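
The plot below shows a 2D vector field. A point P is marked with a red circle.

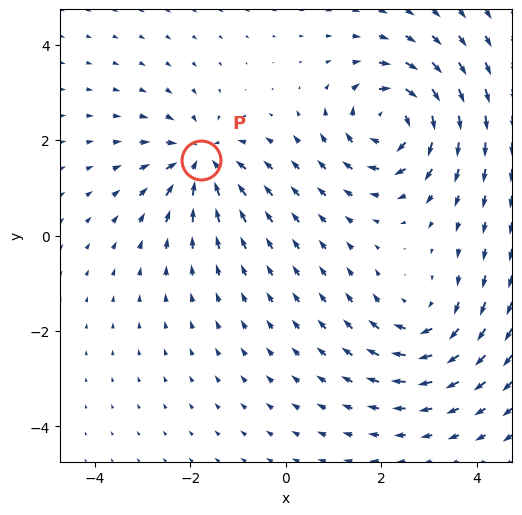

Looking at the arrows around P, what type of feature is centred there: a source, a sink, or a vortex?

At P (-1.8, 1.6) the arrows converge inward. Divergence about -5, curl ≈0 — negative divergence with near-zero curl is a sink.

sink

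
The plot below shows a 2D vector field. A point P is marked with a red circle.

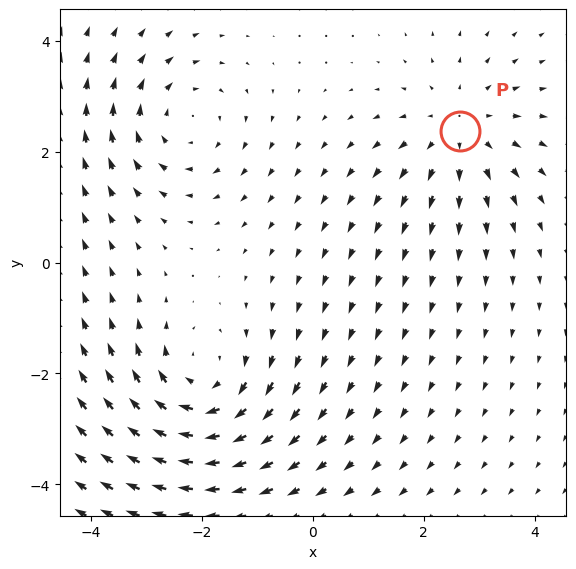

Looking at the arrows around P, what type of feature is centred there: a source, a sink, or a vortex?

At P (2.6, 2.4) the arrows spread outward. Divergence about +3, curl ≈0 — positive divergence with near-zero curl is a source.

source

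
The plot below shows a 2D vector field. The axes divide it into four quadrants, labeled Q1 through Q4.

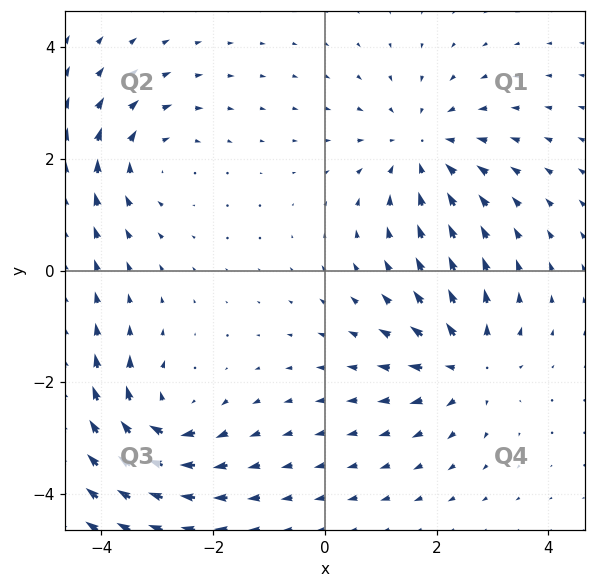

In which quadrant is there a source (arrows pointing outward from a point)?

The source sits at approximately (2.6, -1.7), which lies in quadrant Q4. The divergence there is about +4, positive as expected for a source.

Q4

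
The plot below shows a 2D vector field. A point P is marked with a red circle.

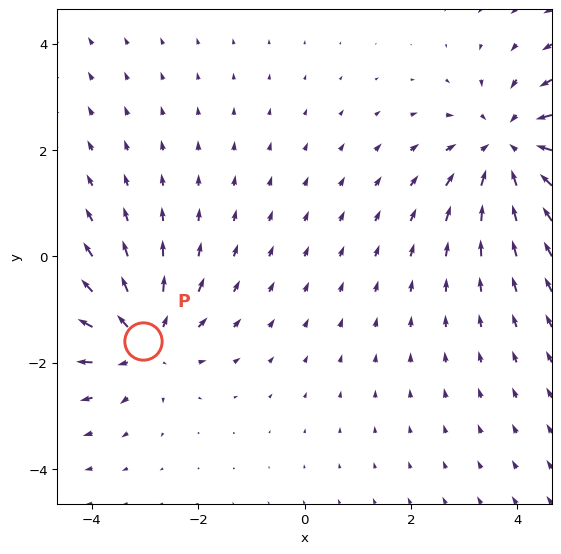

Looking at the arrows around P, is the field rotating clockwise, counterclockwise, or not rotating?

not rotating

Near P at (-3.0, -1.6) the arrows show no circulation. The curl there is ≈0.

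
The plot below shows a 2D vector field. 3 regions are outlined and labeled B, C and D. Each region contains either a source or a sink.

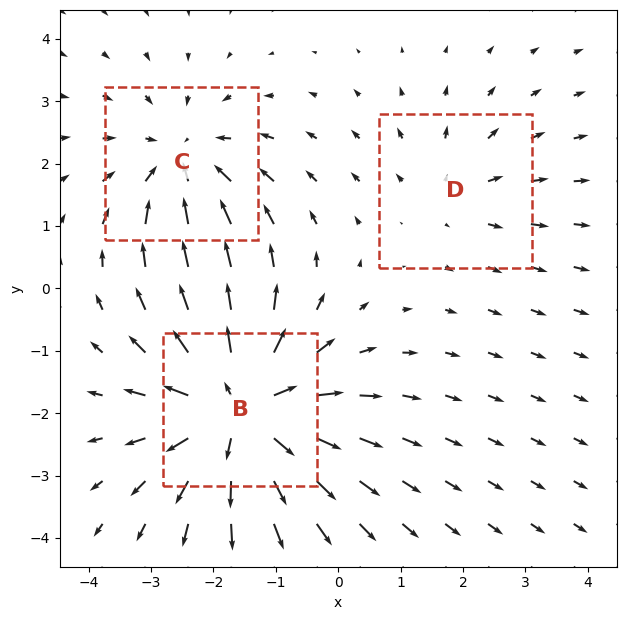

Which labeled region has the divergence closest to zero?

Divergence at each region's feature centre — B: about +5, C: about -3, D: about +2. Region D is closest to zero.

D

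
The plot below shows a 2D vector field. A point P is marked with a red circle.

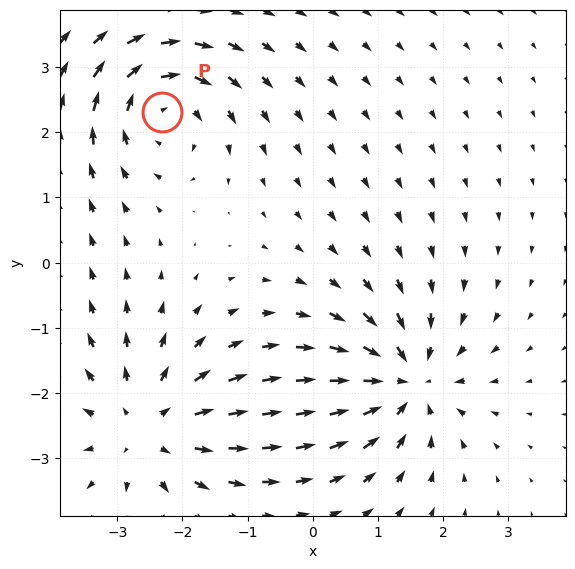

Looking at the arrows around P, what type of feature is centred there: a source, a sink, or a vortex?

vortex

At P (-2.3, 2.3) the arrows circulate clockwise. Divergence ≈0, curl about -5 — near-zero divergence with nonzero curl is a vortex.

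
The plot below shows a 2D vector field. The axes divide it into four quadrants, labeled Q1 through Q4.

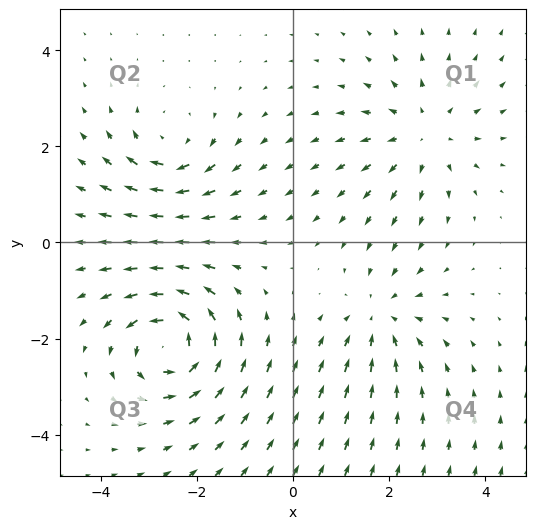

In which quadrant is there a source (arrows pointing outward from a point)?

Q1

The source sits at approximately (2.7, 2.3), which lies in quadrant Q1. The divergence there is about +4, positive as expected for a source.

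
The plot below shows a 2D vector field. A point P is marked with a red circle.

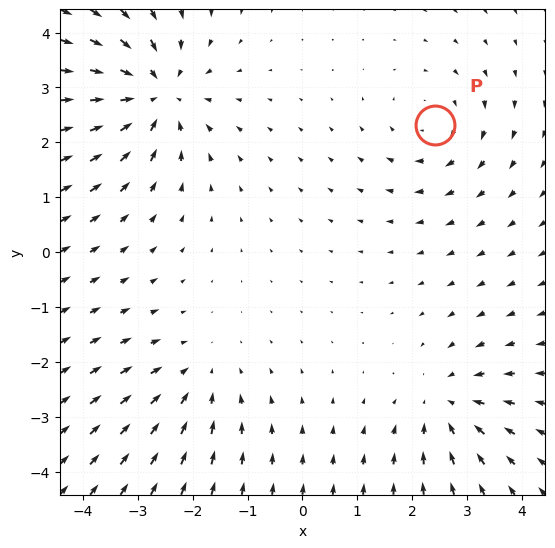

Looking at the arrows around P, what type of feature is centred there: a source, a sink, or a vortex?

At P (2.4, 2.3) the arrows circulate clockwise. Divergence ≈0, curl about -3 — near-zero divergence with nonzero curl is a vortex.

vortex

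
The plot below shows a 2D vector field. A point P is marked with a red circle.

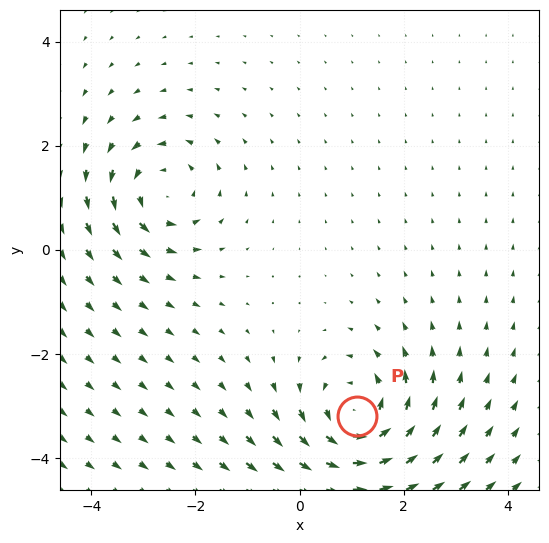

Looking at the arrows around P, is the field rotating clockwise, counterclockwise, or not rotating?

Near P at (1.1, -3.2) the arrows circulate counterclockwise. The curl (z-component) there is about +6; positive curl means counterclockwise rotation.

counterclockwise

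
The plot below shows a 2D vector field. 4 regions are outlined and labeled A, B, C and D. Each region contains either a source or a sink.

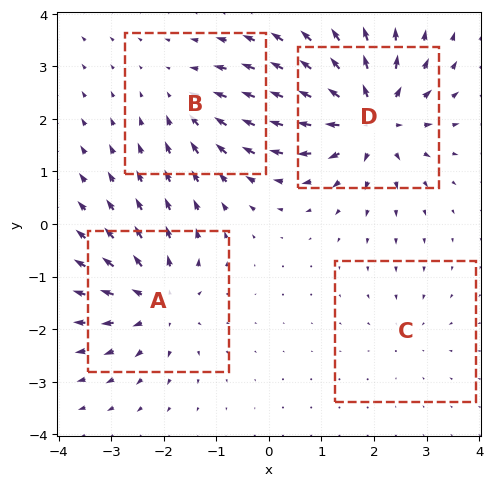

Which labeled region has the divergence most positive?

D

Divergence at each region's feature centre — A: about +6, B: about -4, C: about -2, D: about +8. Region D is most positive.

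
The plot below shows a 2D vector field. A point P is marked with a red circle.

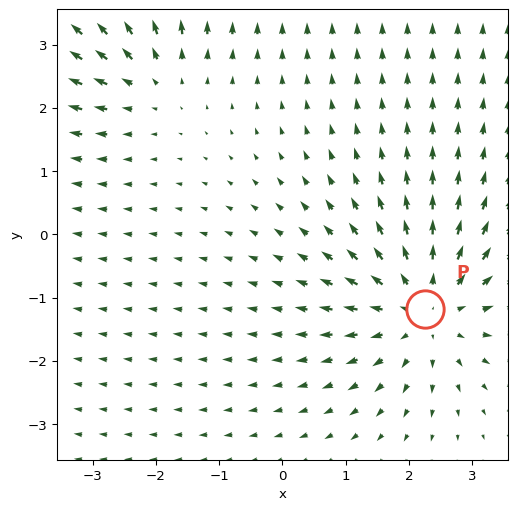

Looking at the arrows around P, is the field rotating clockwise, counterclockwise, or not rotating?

Near P at (2.3, -1.2) the arrows show no circulation. The curl there is ≈0.

not rotating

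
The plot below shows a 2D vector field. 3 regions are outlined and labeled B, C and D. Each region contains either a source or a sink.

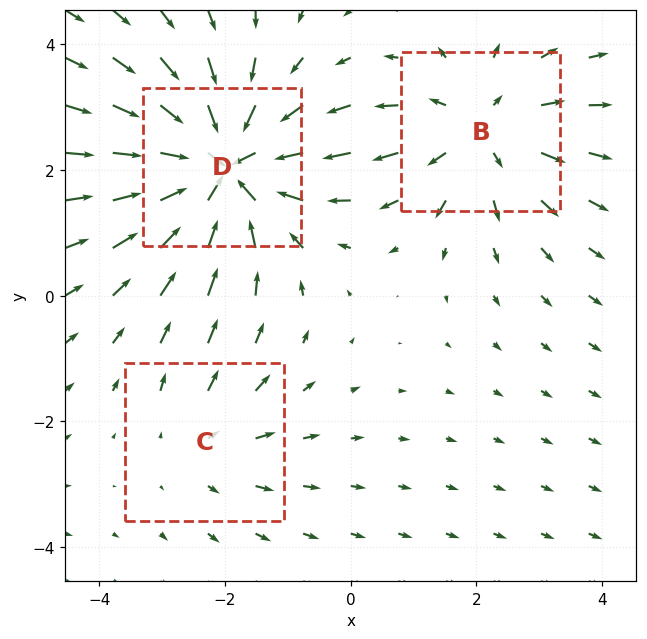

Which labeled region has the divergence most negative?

Divergence at each region's feature centre — B: about +3, C: about +2, D: about -5. Region D is most negative.

D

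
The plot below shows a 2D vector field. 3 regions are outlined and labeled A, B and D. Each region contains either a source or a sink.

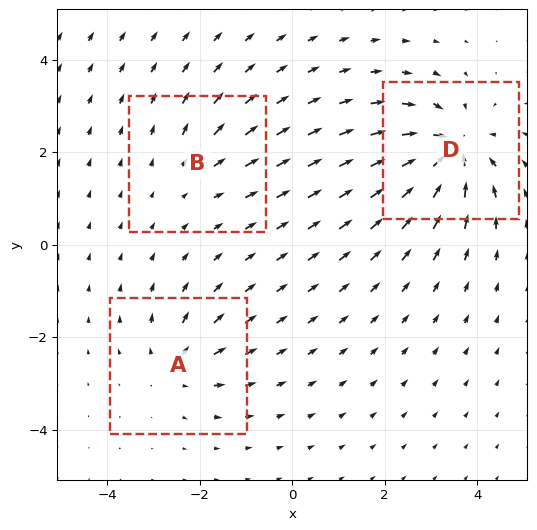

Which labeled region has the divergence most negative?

D

Divergence at each region's feature centre — A: about +4, B: about +2, D: about -6. Region D is most negative.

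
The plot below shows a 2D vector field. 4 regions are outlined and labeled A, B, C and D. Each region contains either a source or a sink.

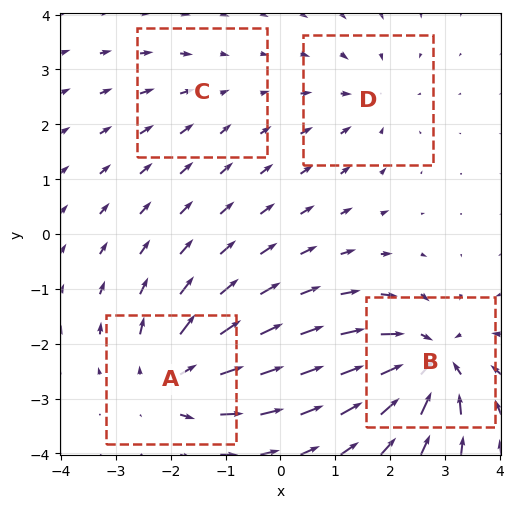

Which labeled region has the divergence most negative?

Divergence at each region's feature centre — A: about +6, B: about -8, C: about -2, D: about -3. Region B is most negative.

B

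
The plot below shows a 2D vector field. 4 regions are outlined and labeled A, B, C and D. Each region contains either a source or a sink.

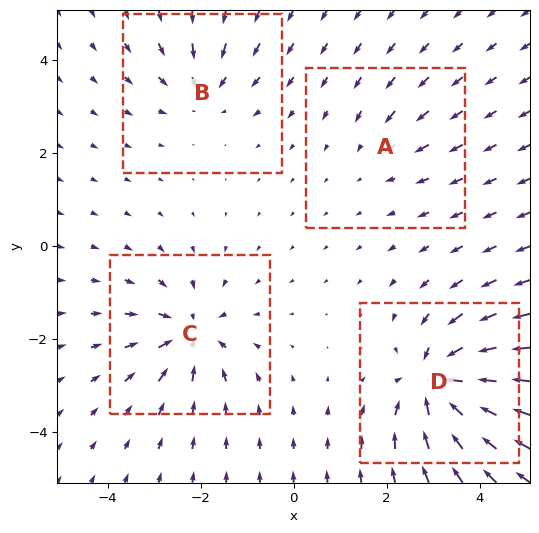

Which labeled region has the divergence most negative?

D

Divergence at each region's feature centre — A: about -2, B: about -4, C: about -6, D: about -8. Region D is most negative.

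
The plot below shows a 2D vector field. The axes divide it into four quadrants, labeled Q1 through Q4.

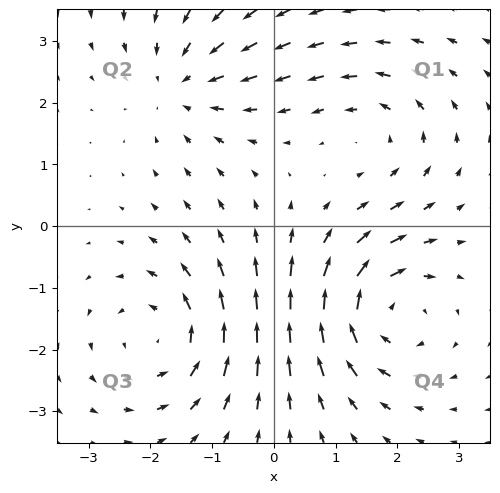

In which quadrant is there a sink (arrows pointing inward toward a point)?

The sink sits at approximately (-1.5, 2.3), which lies in quadrant Q2. The divergence there is about -3, negative as expected for a sink.

Q2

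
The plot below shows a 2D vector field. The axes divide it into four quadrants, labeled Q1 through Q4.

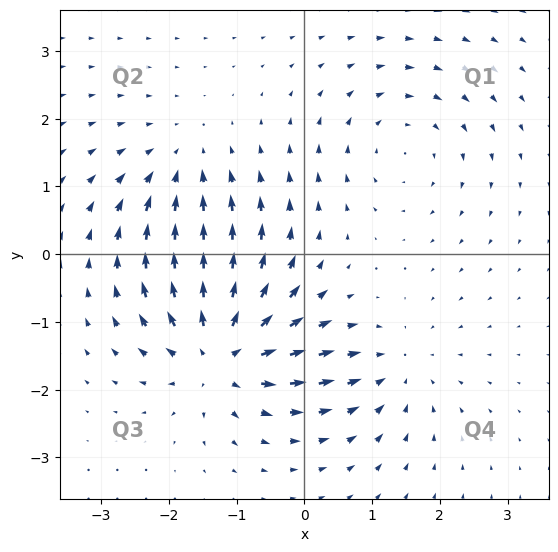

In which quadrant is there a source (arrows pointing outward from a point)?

Q3

The source sits at approximately (-1.2, -1.5), which lies in quadrant Q3. The divergence there is about +6, positive as expected for a source.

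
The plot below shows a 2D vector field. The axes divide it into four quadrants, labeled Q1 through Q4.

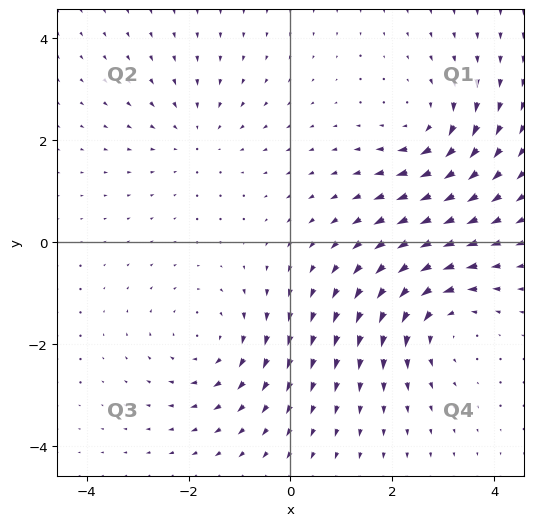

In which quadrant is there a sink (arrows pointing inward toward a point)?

Q2

The sink sits at approximately (-1.8, 2.1), which lies in quadrant Q2. The divergence there is about -2, negative as expected for a sink.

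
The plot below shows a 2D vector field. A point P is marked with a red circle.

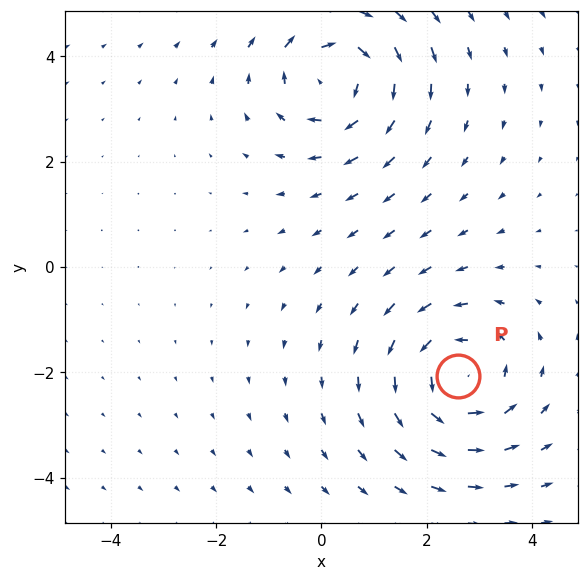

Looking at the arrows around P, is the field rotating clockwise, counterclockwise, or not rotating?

counterclockwise

Near P at (2.6, -2.1) the arrows circulate counterclockwise. The curl (z-component) there is about +4; positive curl means counterclockwise rotation.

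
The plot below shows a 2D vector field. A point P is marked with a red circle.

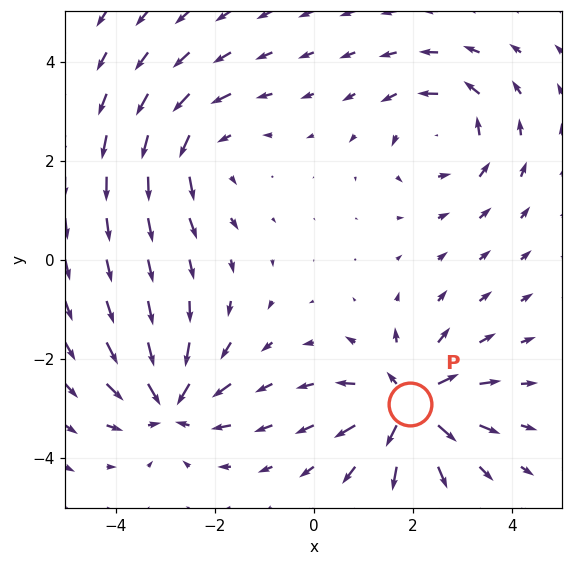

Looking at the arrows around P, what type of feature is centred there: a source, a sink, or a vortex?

source

At P (2.0, -2.9) the arrows spread outward. Divergence about +5, curl ≈0 — positive divergence with near-zero curl is a source.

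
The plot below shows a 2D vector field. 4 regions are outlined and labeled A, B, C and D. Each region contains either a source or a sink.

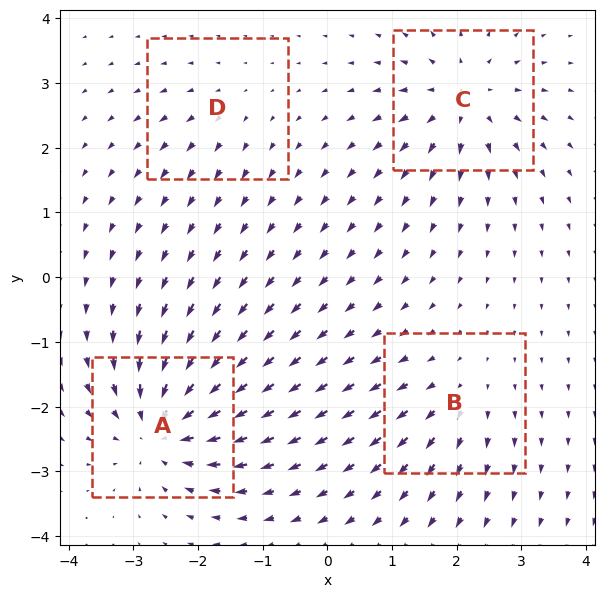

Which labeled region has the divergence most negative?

A

Divergence at each region's feature centre — A: about -7, B: about +3, C: about +6, D: about +2. Region A is most negative.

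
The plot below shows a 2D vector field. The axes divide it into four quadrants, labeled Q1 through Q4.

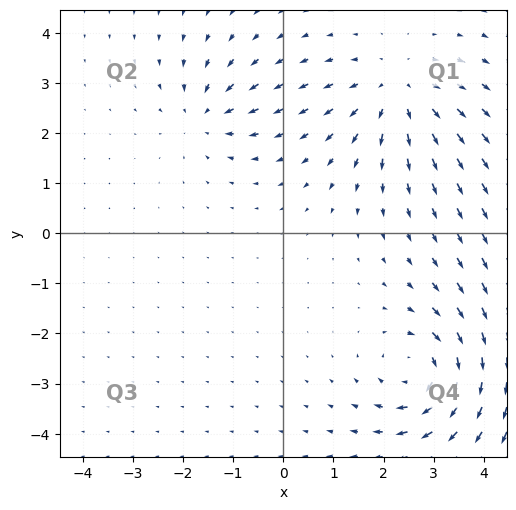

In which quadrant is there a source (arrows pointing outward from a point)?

Q1

The source sits at approximately (2.3, 2.8), which lies in quadrant Q1. The divergence there is about +4, positive as expected for a source.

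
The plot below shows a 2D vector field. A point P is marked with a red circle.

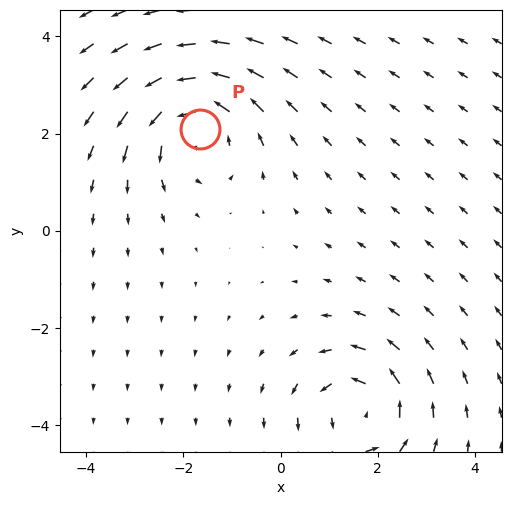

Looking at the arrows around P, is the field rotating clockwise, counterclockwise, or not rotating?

counterclockwise

Near P at (-1.7, 2.1) the arrows circulate counterclockwise. The curl (z-component) there is about +4; positive curl means counterclockwise rotation.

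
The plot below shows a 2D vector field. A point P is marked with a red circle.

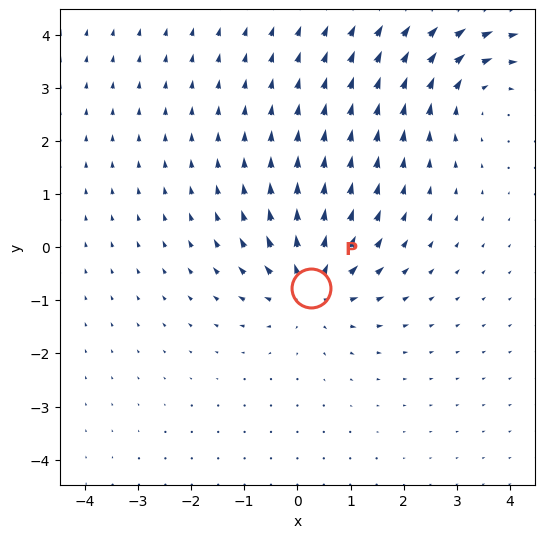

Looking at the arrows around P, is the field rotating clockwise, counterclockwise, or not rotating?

Near P at (0.3, -0.8) the arrows show no circulation. The curl there is ≈0.

not rotating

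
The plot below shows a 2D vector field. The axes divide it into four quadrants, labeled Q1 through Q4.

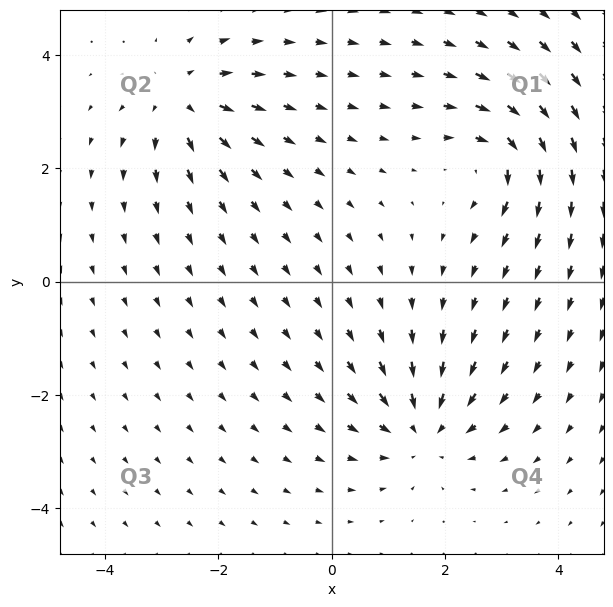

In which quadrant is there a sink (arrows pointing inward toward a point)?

The sink sits at approximately (1.6, -2.6), which lies in quadrant Q4. The divergence there is about -4, negative as expected for a sink.

Q4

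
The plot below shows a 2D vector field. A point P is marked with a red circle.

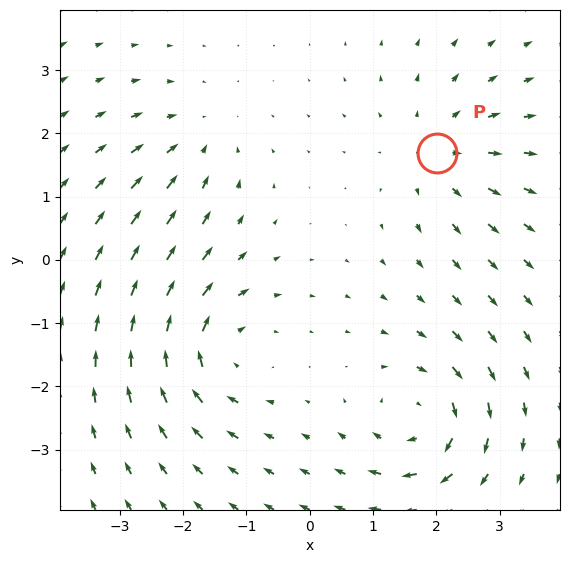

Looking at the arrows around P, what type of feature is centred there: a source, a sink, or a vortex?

source

At P (2.0, 1.7) the arrows spread outward. Divergence about +4, curl ≈0 — positive divergence with near-zero curl is a source.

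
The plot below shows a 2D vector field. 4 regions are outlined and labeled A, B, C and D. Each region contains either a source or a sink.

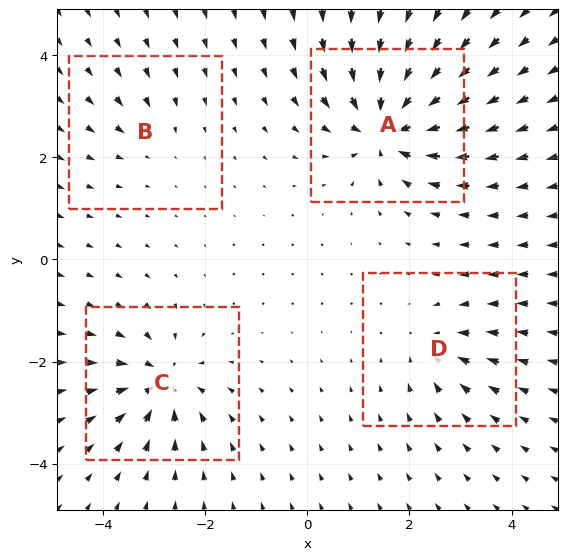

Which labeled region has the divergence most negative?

A

Divergence at each region's feature centre — A: about -8, B: about -2, C: about -6, D: about -4. Region A is most negative.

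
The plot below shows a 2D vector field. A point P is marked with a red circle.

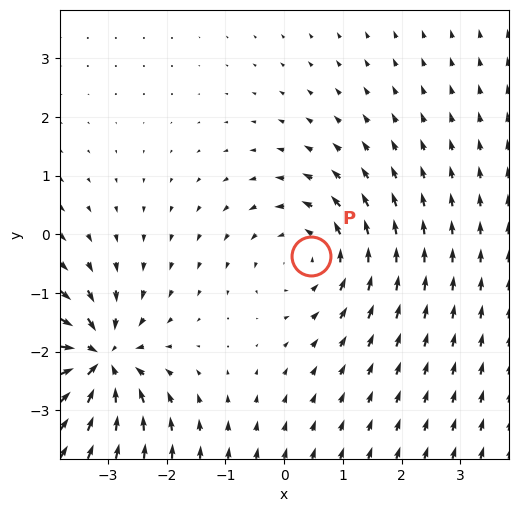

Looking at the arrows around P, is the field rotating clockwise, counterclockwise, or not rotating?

counterclockwise

Near P at (0.5, -0.4) the arrows circulate counterclockwise. The curl (z-component) there is about +2; positive curl means counterclockwise rotation.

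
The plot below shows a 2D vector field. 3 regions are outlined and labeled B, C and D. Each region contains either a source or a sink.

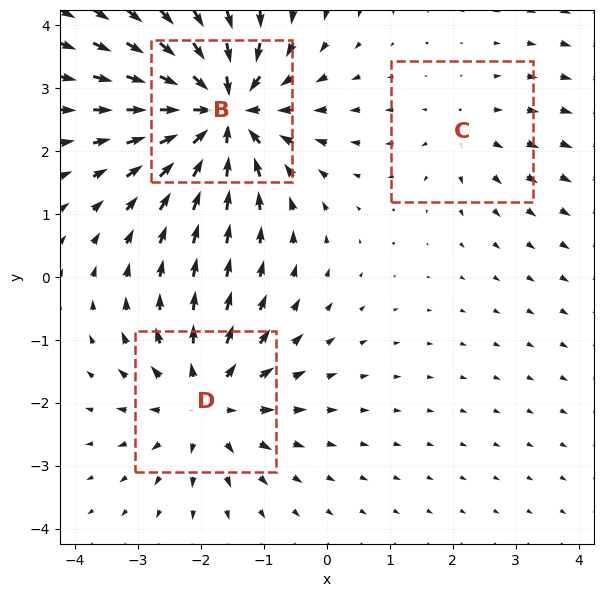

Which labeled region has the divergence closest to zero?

C

Divergence at each region's feature centre — B: about -6, C: about +2, D: about +4. Region C is closest to zero.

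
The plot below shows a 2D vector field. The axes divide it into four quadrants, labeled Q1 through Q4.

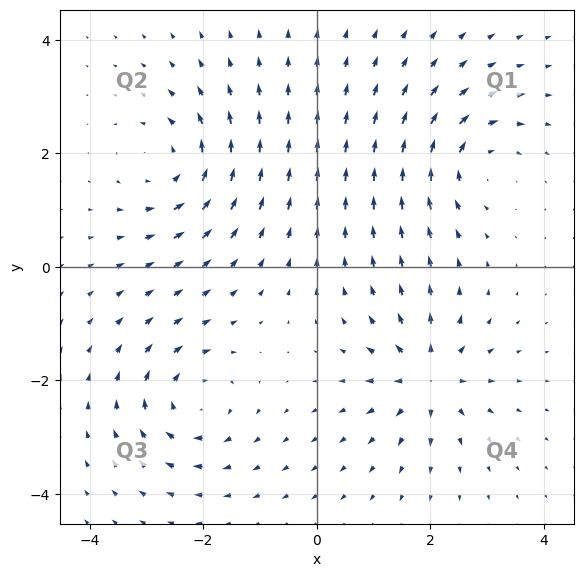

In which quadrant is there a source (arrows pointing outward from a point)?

Q4

The source sits at approximately (2.0, -1.9), which lies in quadrant Q4. The divergence there is about +6, positive as expected for a source.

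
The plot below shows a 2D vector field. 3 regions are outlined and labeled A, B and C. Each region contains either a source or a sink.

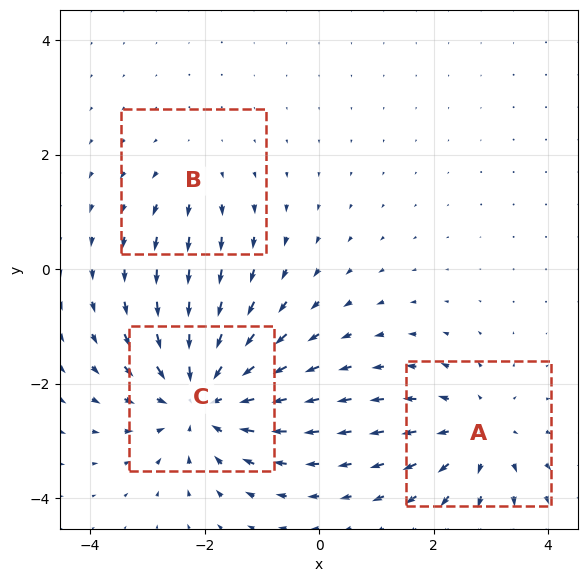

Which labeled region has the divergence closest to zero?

B

Divergence at each region's feature centre — A: about +3, B: about +2, C: about -5. Region B is closest to zero.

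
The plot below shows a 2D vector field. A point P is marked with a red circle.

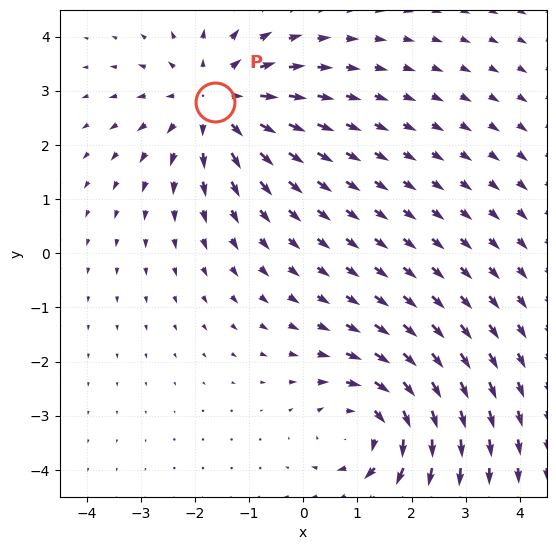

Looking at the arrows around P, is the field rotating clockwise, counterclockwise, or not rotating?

not rotating

Near P at (-1.6, 2.8) the arrows show no circulation. The curl there is ≈0.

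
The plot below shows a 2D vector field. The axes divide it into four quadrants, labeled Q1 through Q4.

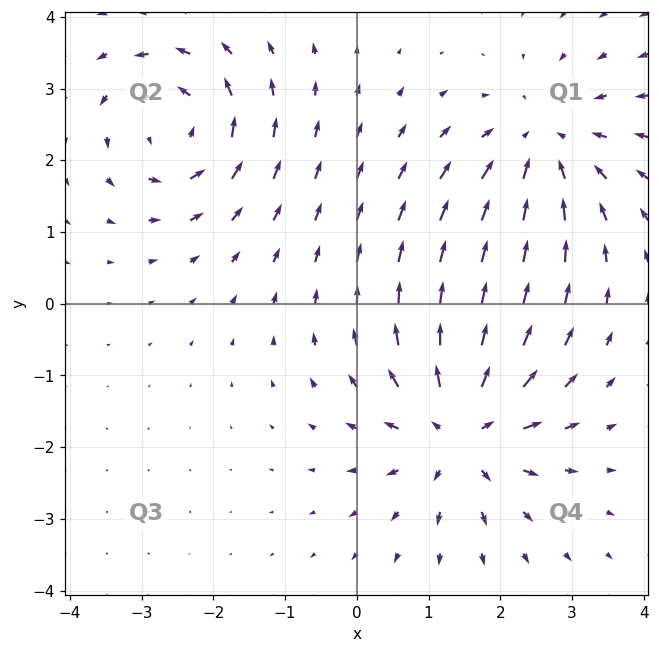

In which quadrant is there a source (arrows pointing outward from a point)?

The source sits at approximately (1.5, -1.8), which lies in quadrant Q4. The divergence there is about +6, positive as expected for a source.

Q4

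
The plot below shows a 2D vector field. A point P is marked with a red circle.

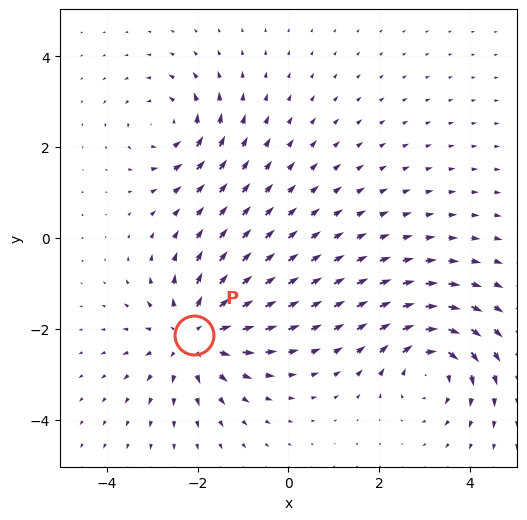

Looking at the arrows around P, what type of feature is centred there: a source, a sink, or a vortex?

source

At P (-2.1, -2.1) the arrows spread outward. Divergence about +4, curl ≈0 — positive divergence with near-zero curl is a source.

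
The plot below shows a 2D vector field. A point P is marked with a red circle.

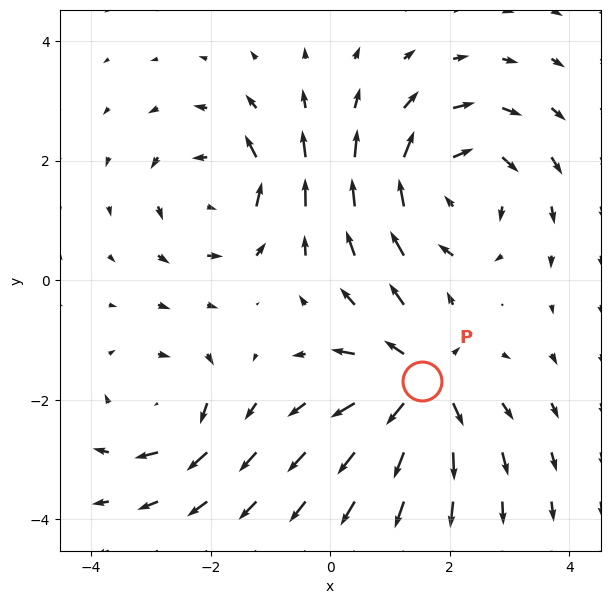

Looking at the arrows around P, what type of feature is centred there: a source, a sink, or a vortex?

At P (1.5, -1.7) the arrows spread outward. Divergence about +6, curl ≈0 — positive divergence with near-zero curl is a source.

source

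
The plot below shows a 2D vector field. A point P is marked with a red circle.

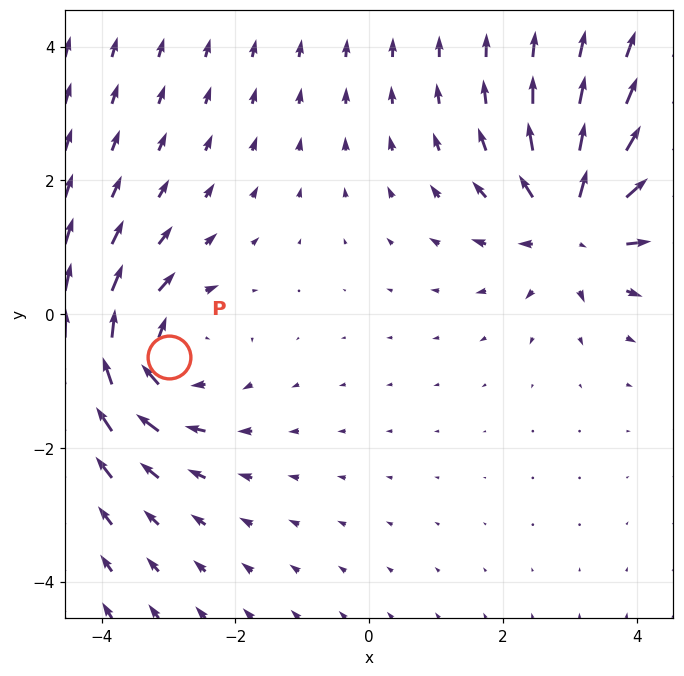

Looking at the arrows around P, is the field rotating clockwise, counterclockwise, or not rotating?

Near P at (-3.0, -0.6) the arrows circulate clockwise. The curl (z-component) there is about -3; negative curl means clockwise rotation.

clockwise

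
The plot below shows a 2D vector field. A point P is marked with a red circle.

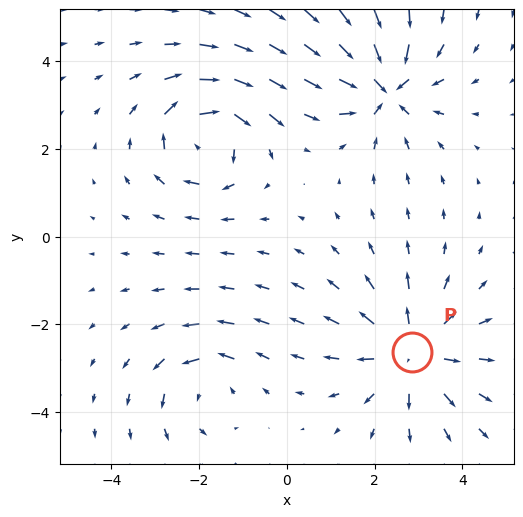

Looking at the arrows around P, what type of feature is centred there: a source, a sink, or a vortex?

source

At P (2.9, -2.6) the arrows spread outward. Divergence about +5, curl ≈0 — positive divergence with near-zero curl is a source.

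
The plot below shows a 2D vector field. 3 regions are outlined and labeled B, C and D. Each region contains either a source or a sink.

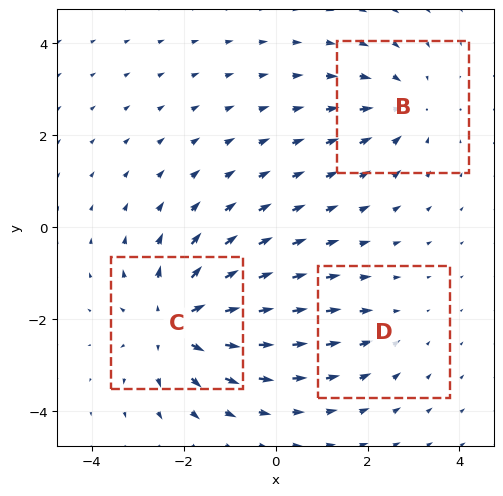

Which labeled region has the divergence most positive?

C

Divergence at each region's feature centre — B: about -3, C: about +4, D: about -2. Region C is most positive.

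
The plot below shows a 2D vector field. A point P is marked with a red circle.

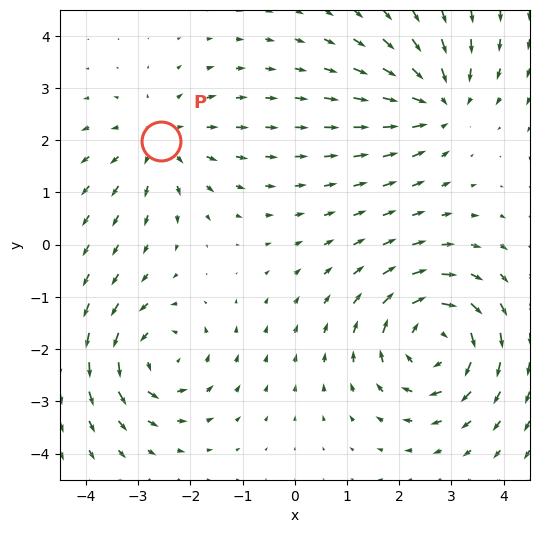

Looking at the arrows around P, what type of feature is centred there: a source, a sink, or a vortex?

source

At P (-2.6, 2.0) the arrows spread outward. Divergence about +3, curl ≈0 — positive divergence with near-zero curl is a source.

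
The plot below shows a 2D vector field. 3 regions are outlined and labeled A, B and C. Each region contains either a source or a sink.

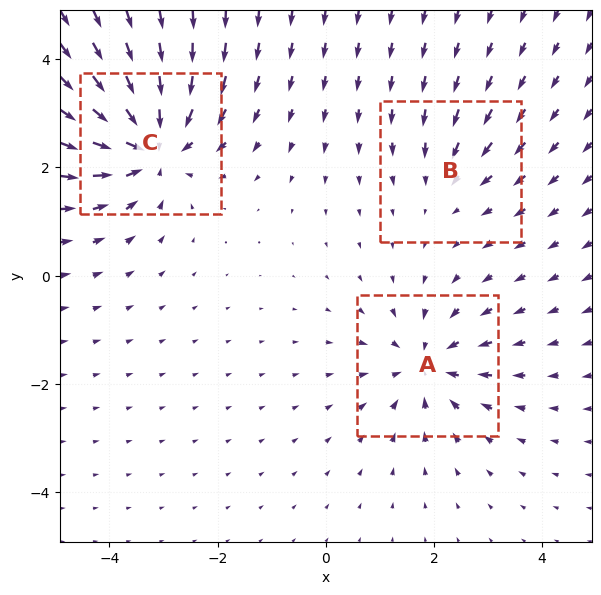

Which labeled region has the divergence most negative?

Divergence at each region's feature centre — A: about -4, B: about -2, C: about -6. Region C is most negative.

C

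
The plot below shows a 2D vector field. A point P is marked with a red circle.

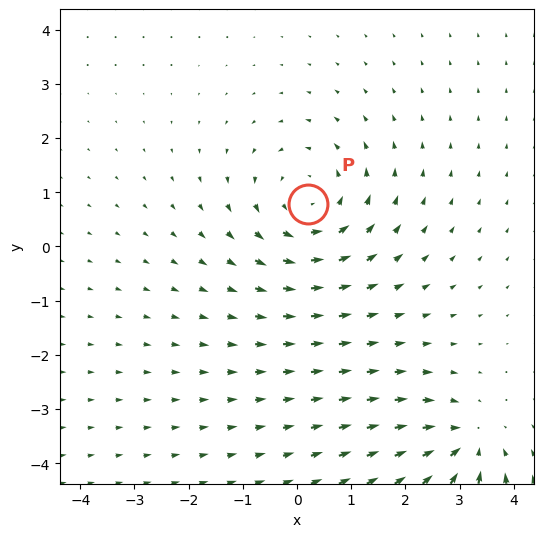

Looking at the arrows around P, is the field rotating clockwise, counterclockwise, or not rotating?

counterclockwise

Near P at (0.2, 0.8) the arrows circulate counterclockwise. The curl (z-component) there is about +4; positive curl means counterclockwise rotation.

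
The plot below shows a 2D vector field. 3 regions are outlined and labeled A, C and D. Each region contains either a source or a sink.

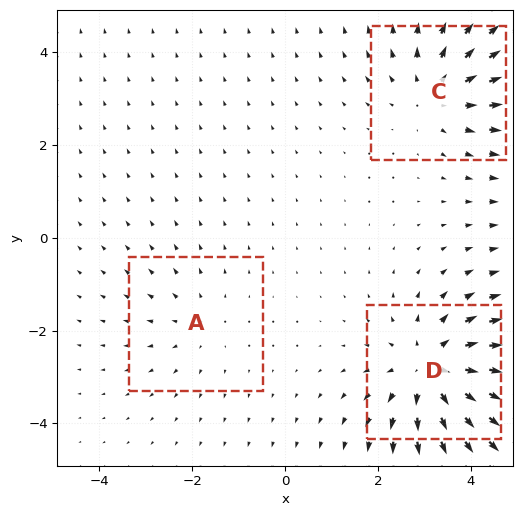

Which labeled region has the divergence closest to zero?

A

Divergence at each region's feature centre — A: about +2, C: about +3, D: about +4. Region A is closest to zero.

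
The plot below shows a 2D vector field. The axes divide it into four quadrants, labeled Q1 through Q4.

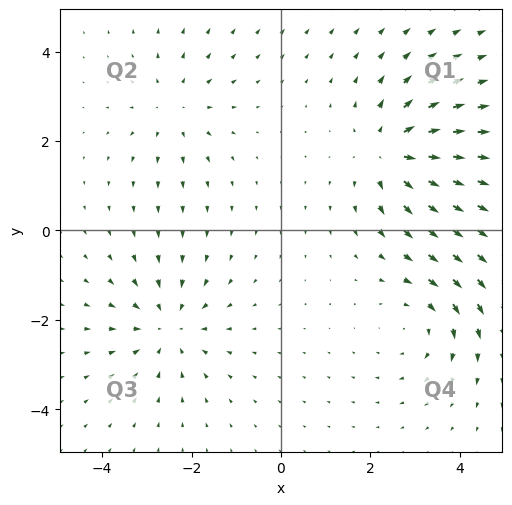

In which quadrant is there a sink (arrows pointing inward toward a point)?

Q3

The sink sits at approximately (-2.5, -2.2), which lies in quadrant Q3. The divergence there is about -4, negative as expected for a sink.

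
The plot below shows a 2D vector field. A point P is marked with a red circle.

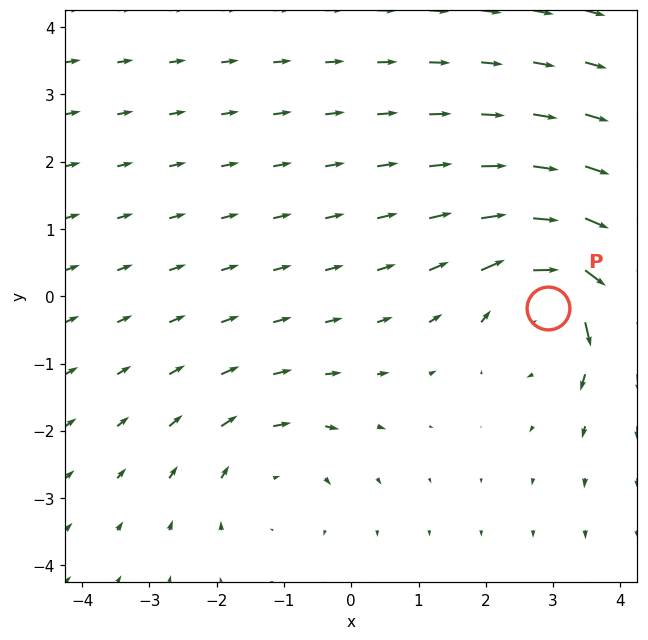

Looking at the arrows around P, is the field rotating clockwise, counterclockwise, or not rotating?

Near P at (2.9, -0.2) the arrows circulate clockwise. The curl (z-component) there is about -5; negative curl means clockwise rotation.

clockwise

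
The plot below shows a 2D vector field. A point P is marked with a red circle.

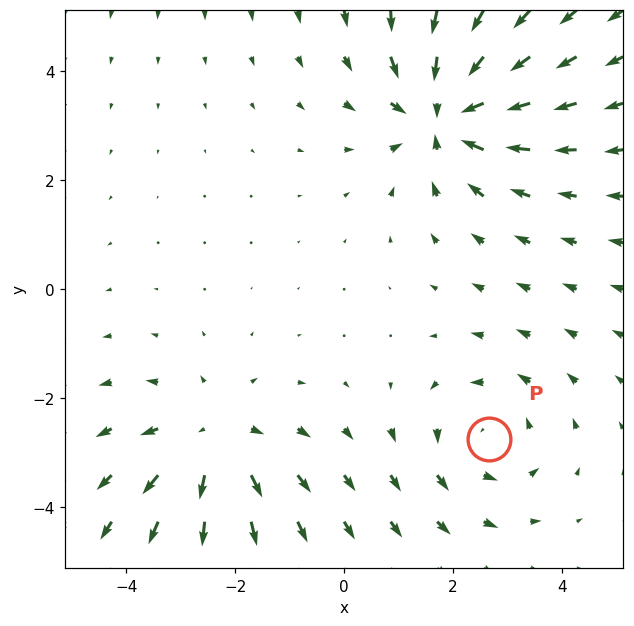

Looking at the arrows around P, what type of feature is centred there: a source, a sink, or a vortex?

vortex

At P (2.7, -2.7) the arrows circulate counterclockwise. Divergence ≈0, curl about +3 — near-zero divergence with nonzero curl is a vortex.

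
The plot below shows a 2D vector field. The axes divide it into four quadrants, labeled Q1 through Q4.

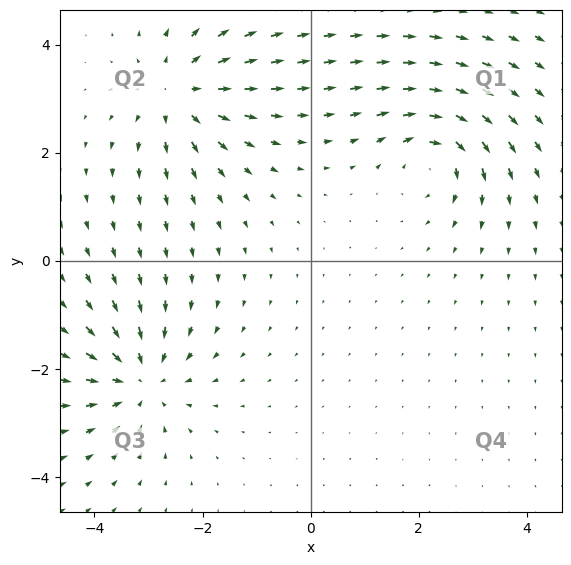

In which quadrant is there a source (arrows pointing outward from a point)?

Q2

The source sits at approximately (-2.4, 3.1), which lies in quadrant Q2. The divergence there is about +4, positive as expected for a source.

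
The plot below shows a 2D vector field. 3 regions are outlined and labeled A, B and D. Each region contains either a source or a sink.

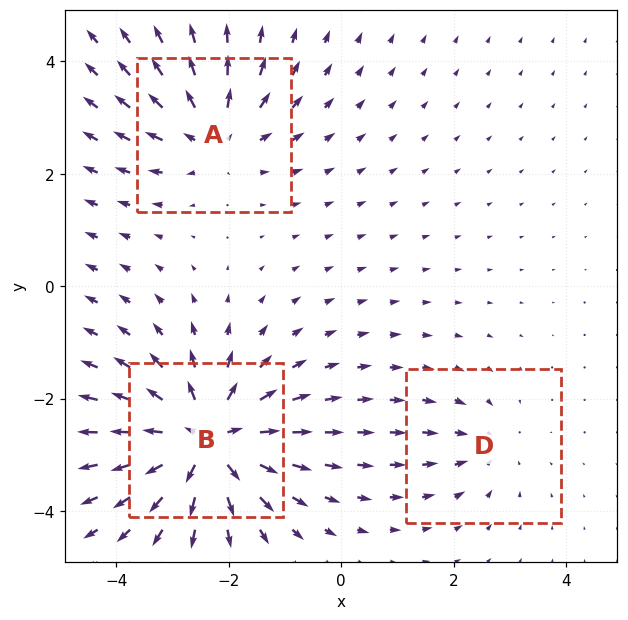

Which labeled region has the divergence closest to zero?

D

Divergence at each region's feature centre — A: about +4, B: about +6, D: about -2. Region D is closest to zero.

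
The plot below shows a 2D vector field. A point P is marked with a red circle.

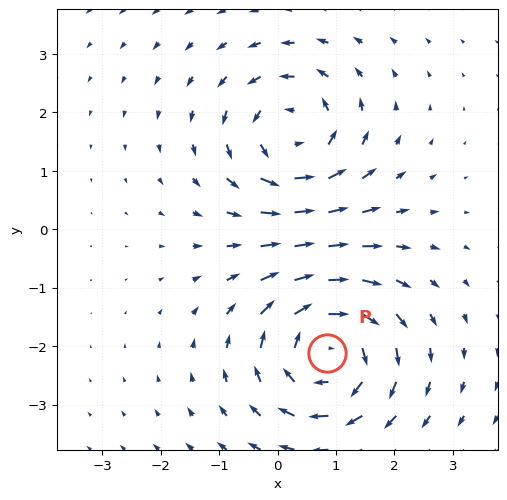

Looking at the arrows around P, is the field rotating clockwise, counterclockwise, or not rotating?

Near P at (0.9, -2.1) the arrows circulate clockwise. The curl (z-component) there is about -5; negative curl means clockwise rotation.

clockwise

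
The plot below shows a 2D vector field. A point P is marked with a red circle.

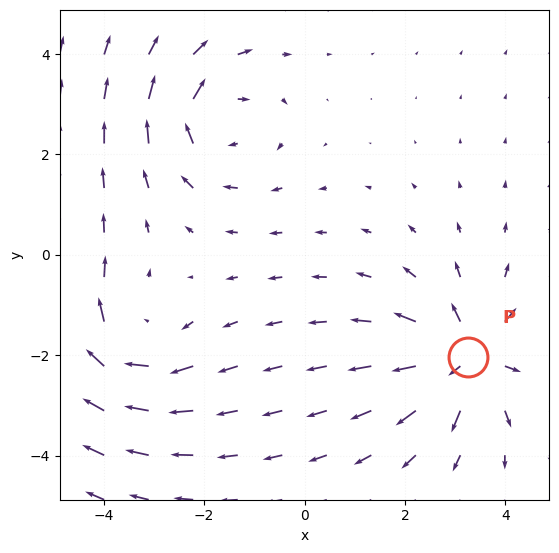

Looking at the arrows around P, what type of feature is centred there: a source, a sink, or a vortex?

At P (3.3, -2.0) the arrows spread outward. Divergence about +5, curl ≈0 — positive divergence with near-zero curl is a source.

source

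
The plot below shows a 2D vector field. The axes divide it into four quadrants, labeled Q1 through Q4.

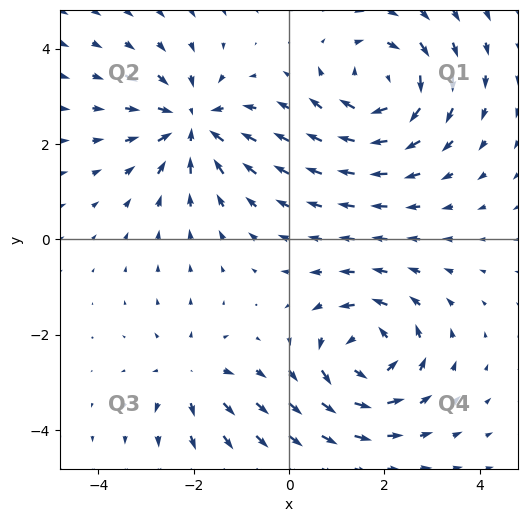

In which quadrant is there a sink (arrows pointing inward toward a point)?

Q2

The sink sits at approximately (-2.0, 2.4), which lies in quadrant Q2. The divergence there is about -5, negative as expected for a sink.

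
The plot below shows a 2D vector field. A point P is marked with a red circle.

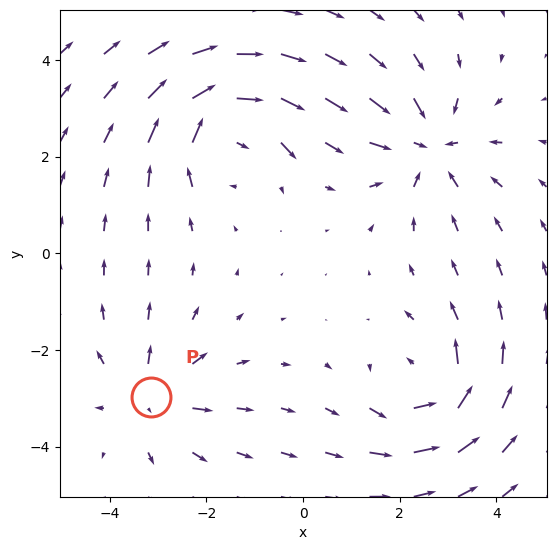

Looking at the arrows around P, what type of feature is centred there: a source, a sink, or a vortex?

At P (-3.1, -3.0) the arrows spread outward. Divergence about +4, curl ≈0 — positive divergence with near-zero curl is a source.

source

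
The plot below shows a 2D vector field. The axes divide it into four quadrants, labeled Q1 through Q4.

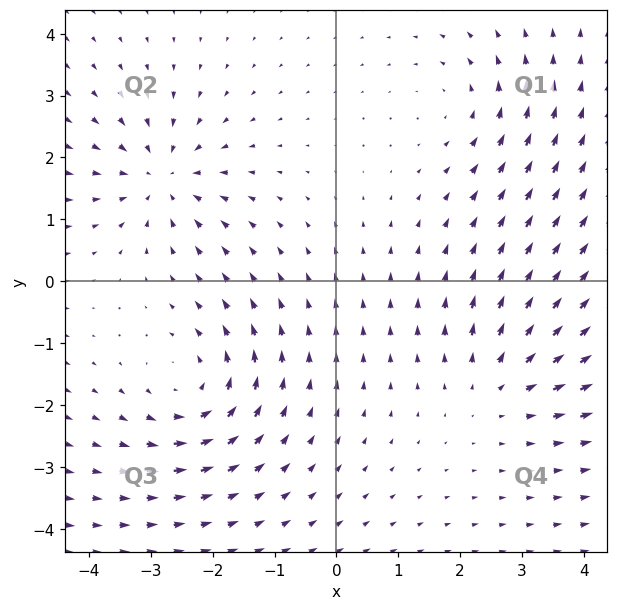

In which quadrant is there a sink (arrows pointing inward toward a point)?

Q2

The sink sits at approximately (-2.8, 1.7), which lies in quadrant Q2. The divergence there is about -4, negative as expected for a sink.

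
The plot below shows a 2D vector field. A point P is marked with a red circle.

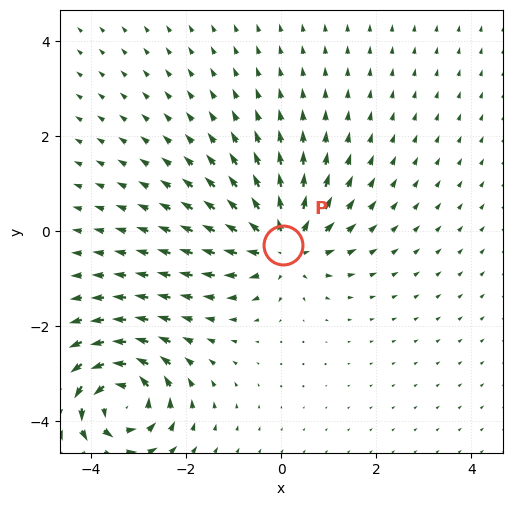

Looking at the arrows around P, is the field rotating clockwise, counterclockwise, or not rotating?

not rotating

Near P at (0.0, -0.3) the arrows show no circulation. The curl there is ≈0.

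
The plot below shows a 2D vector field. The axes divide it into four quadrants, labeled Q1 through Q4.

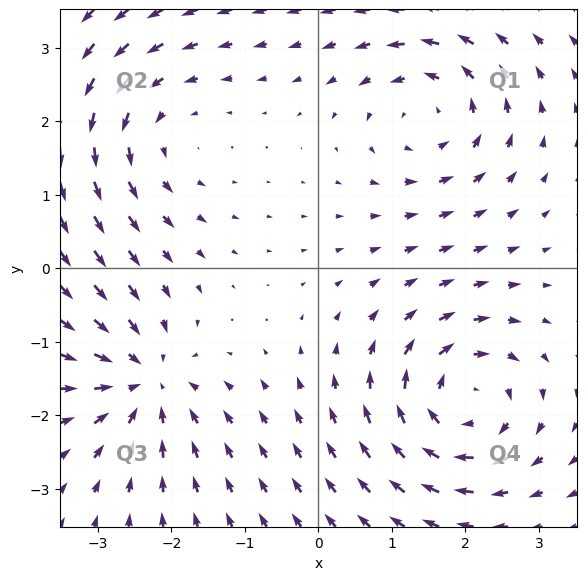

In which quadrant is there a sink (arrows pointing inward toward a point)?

Q3

The sink sits at approximately (-2.4, -1.5), which lies in quadrant Q3. The divergence there is about -5, negative as expected for a sink.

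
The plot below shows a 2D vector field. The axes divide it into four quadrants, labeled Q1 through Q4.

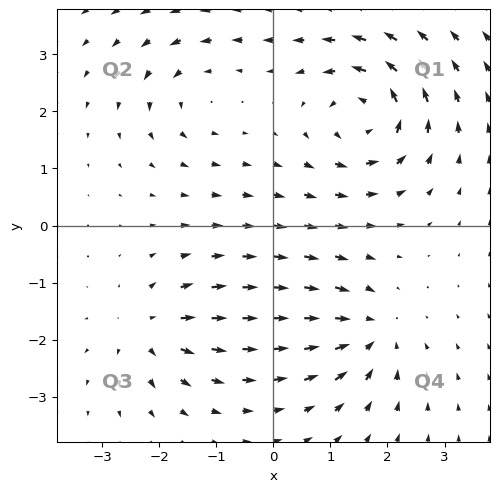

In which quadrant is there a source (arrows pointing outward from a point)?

Q3

The source sits at approximately (-2.2, -1.8), which lies in quadrant Q3. The divergence there is about +4, positive as expected for a source.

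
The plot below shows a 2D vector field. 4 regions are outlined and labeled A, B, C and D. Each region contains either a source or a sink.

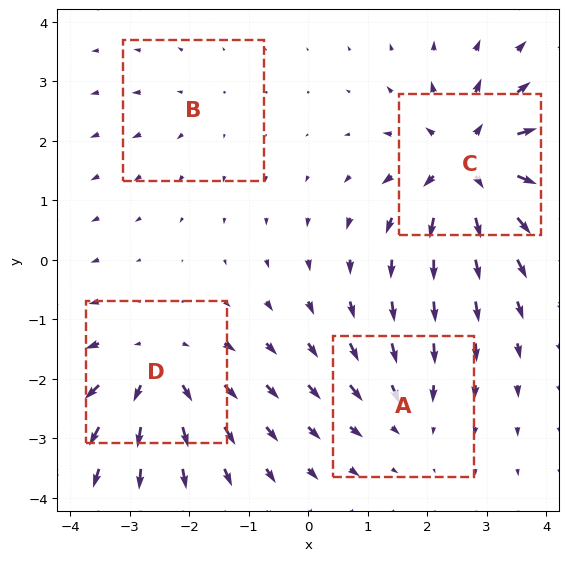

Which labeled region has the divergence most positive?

C

Divergence at each region's feature centre — A: about -3, B: about +2, C: about +7, D: about +5. Region C is most positive.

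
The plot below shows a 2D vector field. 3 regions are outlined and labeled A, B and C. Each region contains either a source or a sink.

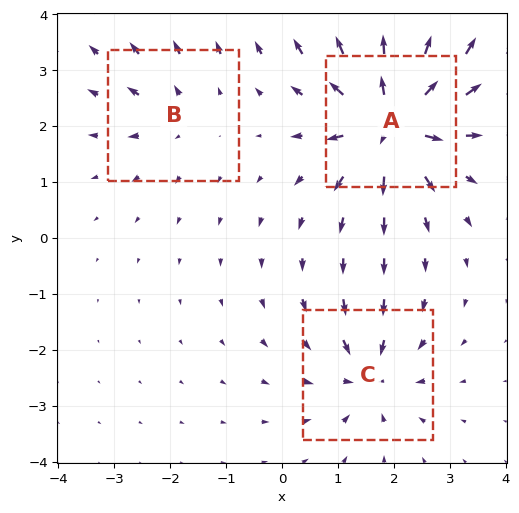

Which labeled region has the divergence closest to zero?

B

Divergence at each region's feature centre — A: about +7, B: about +2, C: about -4. Region B is closest to zero.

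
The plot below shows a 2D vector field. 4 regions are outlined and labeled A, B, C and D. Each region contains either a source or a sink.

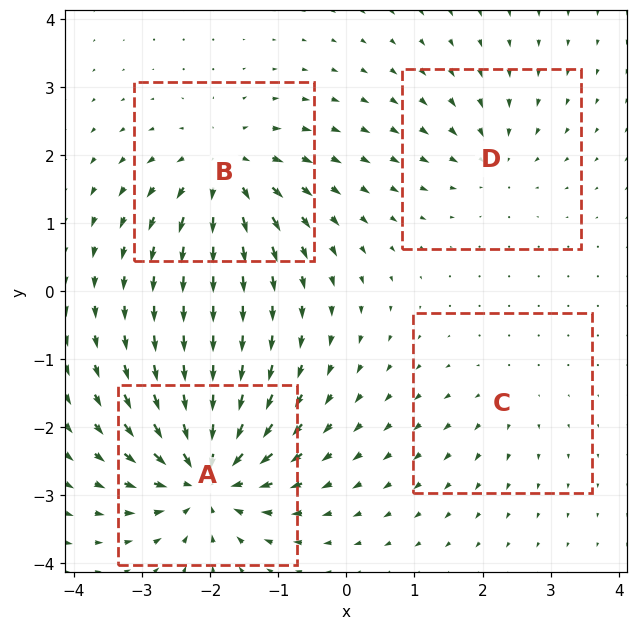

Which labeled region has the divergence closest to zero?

Divergence at each region's feature centre — A: about -9, B: about +6, C: about +2, D: about -4. Region C is closest to zero.

C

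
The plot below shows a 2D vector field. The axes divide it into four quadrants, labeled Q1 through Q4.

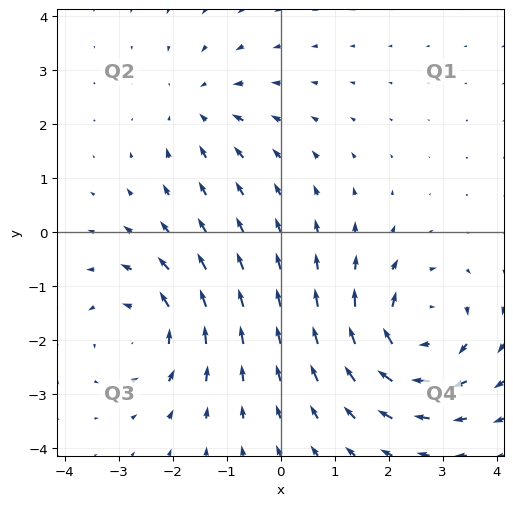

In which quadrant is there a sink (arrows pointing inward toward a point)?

Q2

The sink sits at approximately (-1.5, 2.3), which lies in quadrant Q2. The divergence there is about -3, negative as expected for a sink.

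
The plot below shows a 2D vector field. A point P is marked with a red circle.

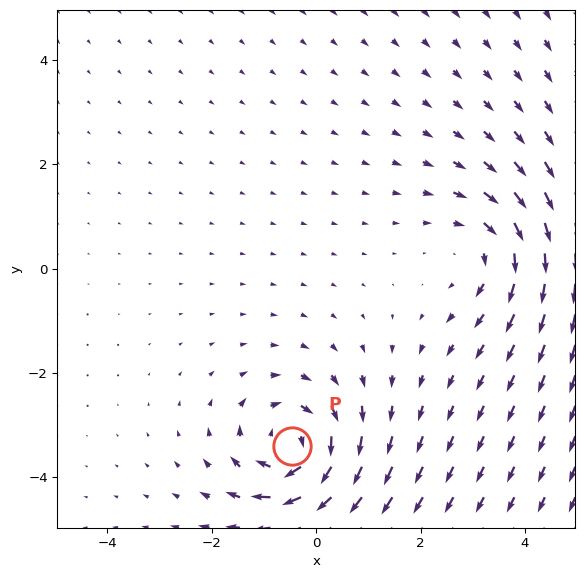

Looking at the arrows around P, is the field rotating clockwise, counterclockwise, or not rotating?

clockwise

Near P at (-0.5, -3.4) the arrows circulate clockwise. The curl (z-component) there is about -6; negative curl means clockwise rotation.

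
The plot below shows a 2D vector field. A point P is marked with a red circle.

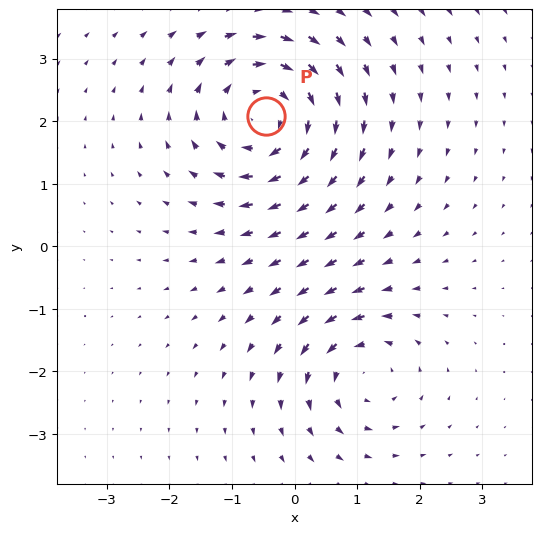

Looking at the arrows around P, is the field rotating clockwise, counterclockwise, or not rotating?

clockwise

Near P at (-0.5, 2.1) the arrows circulate clockwise. The curl (z-component) there is about -4; negative curl means clockwise rotation.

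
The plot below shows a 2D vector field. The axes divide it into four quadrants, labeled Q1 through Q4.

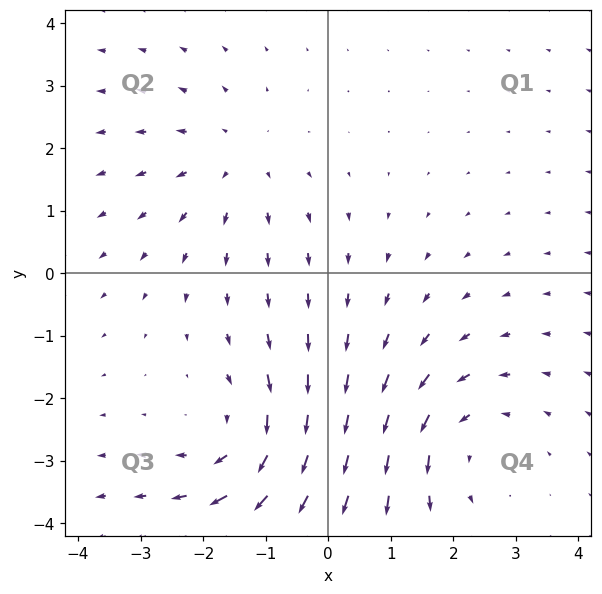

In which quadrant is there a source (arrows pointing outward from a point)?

Q2

The source sits at approximately (-1.5, 1.8), which lies in quadrant Q2. The divergence there is about +2, positive as expected for a source.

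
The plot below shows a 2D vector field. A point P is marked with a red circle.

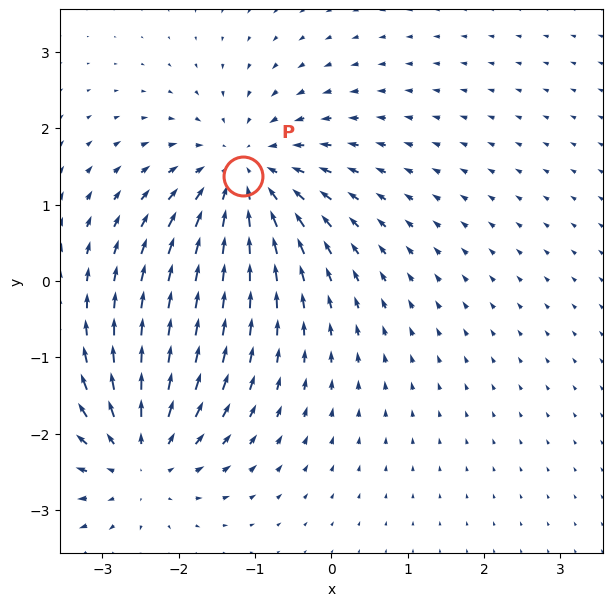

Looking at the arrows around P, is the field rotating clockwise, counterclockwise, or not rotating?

not rotating

Near P at (-1.2, 1.4) the arrows show no circulation. The curl there is ≈0.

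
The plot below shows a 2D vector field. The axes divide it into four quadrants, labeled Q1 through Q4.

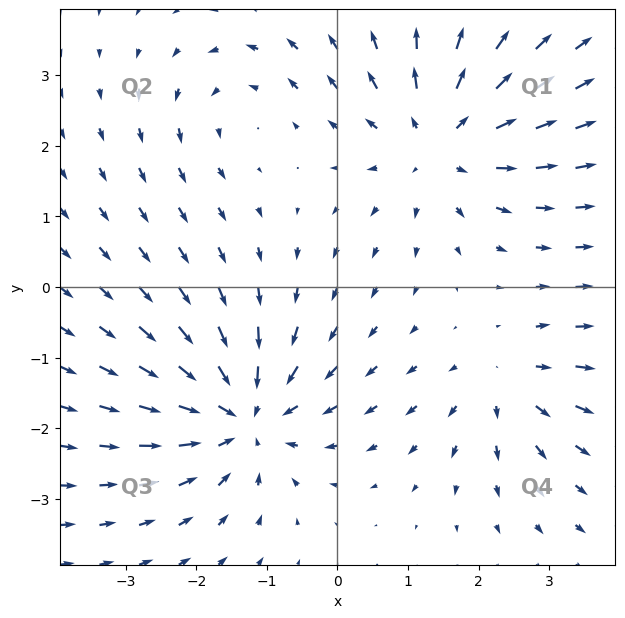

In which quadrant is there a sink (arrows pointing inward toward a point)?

Q3

The sink sits at approximately (-1.3, -1.8), which lies in quadrant Q3. The divergence there is about -5, negative as expected for a sink.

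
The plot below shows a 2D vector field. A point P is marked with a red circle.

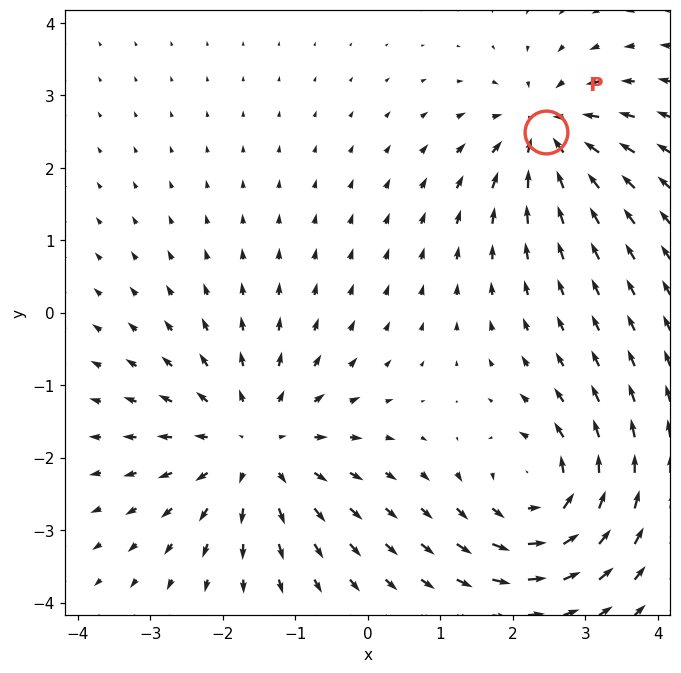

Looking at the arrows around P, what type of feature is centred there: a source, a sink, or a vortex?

At P (2.5, 2.5) the arrows converge inward. Divergence about -5, curl ≈0 — negative divergence with near-zero curl is a sink.

sink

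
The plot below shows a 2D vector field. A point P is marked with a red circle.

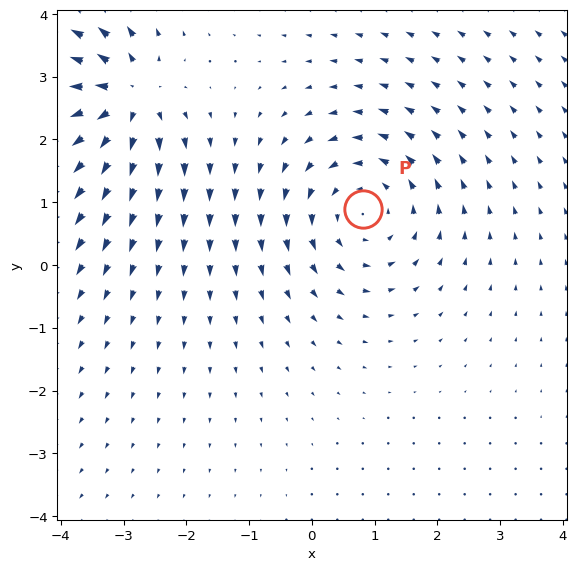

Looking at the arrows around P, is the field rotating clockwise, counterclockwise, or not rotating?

Near P at (0.8, 0.9) the arrows circulate counterclockwise. The curl (z-component) there is about +4; positive curl means counterclockwise rotation.

counterclockwise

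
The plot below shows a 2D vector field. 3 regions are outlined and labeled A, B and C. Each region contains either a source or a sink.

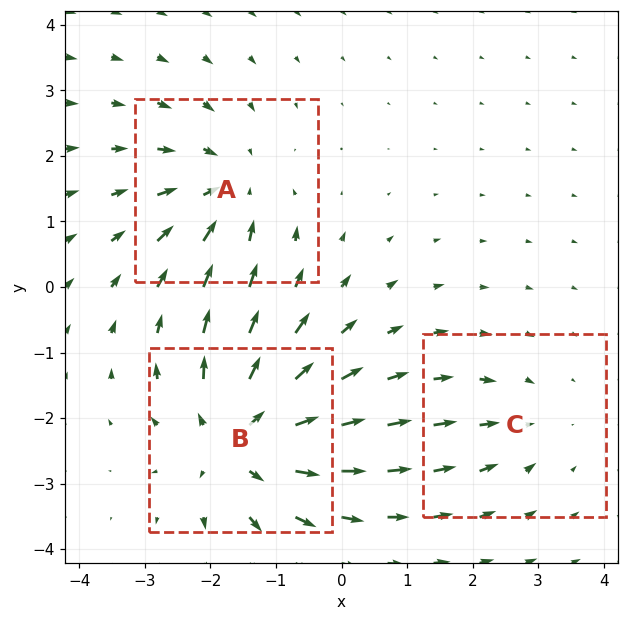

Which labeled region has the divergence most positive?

B

Divergence at each region's feature centre — A: about -3, B: about +4, C: about -2. Region B is most positive.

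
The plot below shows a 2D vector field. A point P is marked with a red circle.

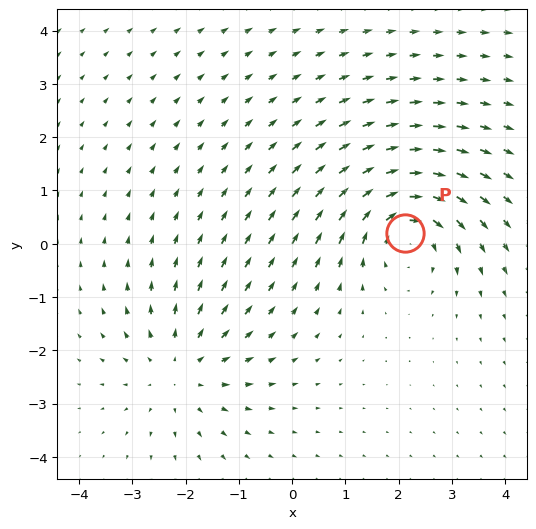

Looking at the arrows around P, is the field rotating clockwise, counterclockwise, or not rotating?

clockwise

Near P at (2.1, 0.2) the arrows circulate clockwise. The curl (z-component) there is about -5; negative curl means clockwise rotation.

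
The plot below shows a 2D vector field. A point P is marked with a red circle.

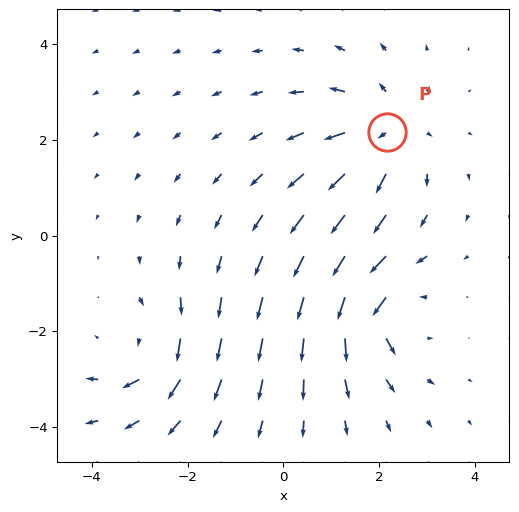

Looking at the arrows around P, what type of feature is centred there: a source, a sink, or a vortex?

source

At P (2.2, 2.2) the arrows spread outward. Divergence about +4, curl ≈0 — positive divergence with near-zero curl is a source.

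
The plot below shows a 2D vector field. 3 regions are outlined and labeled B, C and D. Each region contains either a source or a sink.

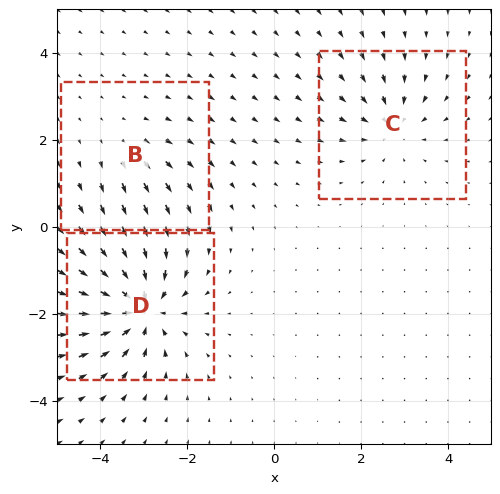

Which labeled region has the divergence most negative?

Divergence at each region's feature centre — B: about +2, C: about -3, D: about -6. Region D is most negative.

D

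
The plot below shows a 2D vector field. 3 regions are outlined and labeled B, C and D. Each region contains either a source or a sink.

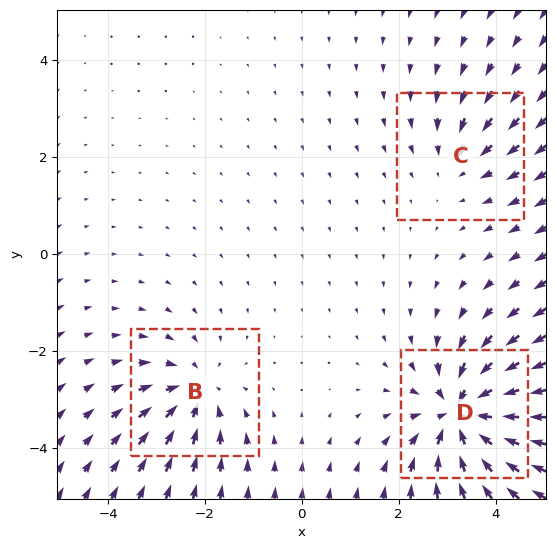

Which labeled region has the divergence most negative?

D

Divergence at each region's feature centre — B: about -4, C: about -2, D: about -6. Region D is most negative.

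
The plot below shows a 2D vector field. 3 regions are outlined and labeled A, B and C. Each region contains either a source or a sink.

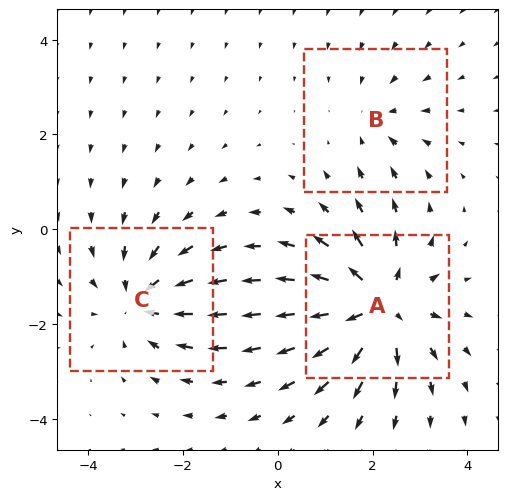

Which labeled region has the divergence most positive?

A

Divergence at each region's feature centre — A: about +4, B: about -2, C: about -3. Region A is most positive.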